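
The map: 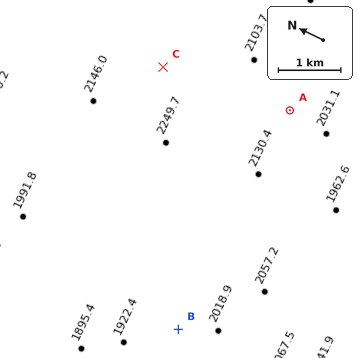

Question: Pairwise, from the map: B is lower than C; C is higher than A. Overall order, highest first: C A B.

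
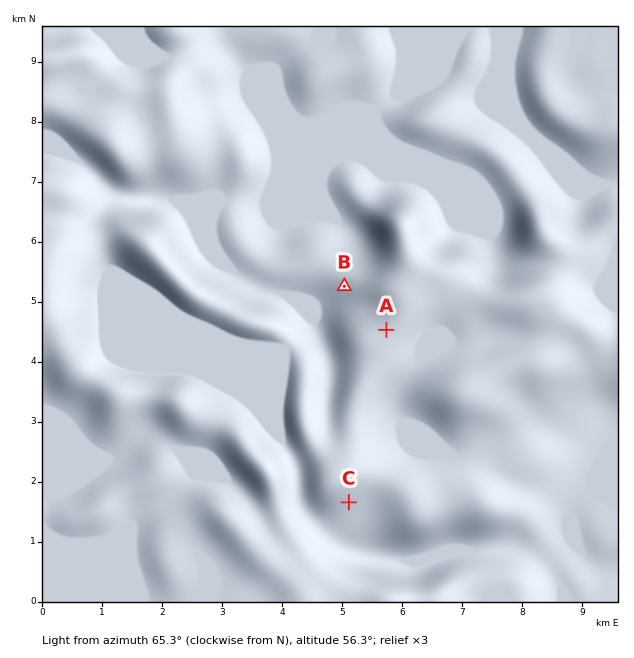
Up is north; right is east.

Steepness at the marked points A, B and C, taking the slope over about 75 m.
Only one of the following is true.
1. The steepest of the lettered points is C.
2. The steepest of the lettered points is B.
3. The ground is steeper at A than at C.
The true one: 1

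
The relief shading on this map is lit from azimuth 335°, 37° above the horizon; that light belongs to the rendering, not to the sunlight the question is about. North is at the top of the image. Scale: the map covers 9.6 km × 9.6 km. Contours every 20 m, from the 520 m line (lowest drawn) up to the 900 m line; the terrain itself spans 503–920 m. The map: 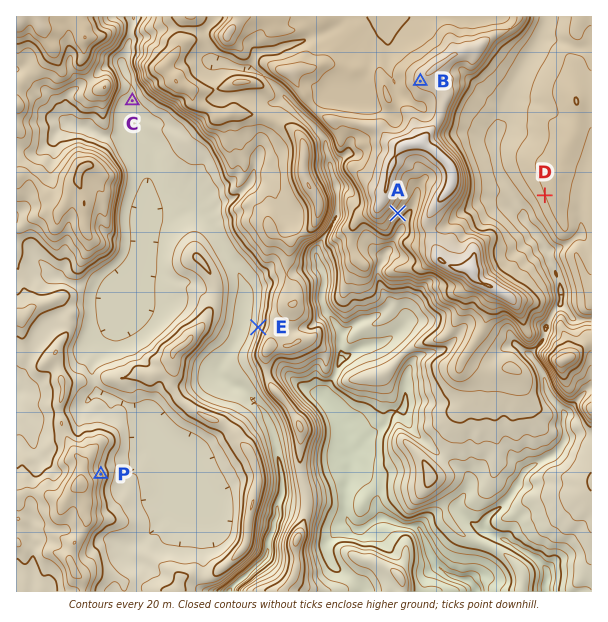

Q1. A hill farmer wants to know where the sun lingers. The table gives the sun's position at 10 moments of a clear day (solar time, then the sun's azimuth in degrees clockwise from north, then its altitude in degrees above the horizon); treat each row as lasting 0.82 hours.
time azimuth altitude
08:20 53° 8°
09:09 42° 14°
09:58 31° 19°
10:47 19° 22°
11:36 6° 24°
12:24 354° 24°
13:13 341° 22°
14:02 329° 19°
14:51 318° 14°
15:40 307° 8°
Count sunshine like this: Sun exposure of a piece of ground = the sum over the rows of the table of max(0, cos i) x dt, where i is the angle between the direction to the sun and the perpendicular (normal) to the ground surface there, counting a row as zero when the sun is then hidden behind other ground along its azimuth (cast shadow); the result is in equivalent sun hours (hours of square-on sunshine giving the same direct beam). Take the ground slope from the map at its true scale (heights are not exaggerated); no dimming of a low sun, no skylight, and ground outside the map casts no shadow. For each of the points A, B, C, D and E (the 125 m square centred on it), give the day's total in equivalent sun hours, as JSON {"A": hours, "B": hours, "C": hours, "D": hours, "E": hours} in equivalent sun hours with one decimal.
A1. {"A": 1.4, "B": 2.0, "C": 1.8, "D": 2.1, "E": 2.9}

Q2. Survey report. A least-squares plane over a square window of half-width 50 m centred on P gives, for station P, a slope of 12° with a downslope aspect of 63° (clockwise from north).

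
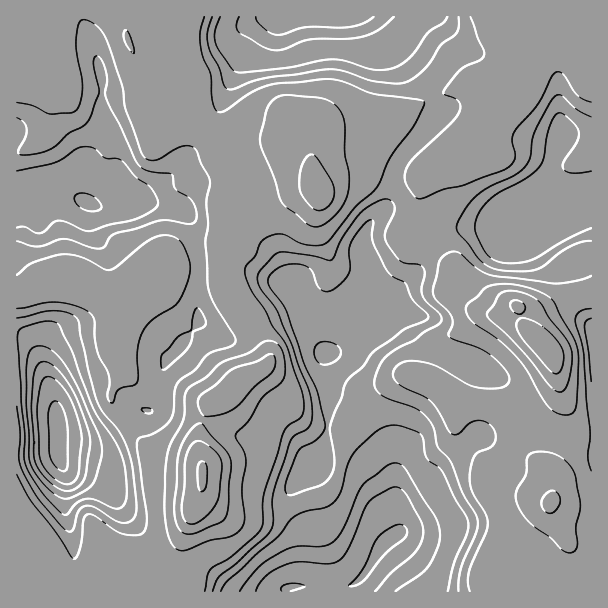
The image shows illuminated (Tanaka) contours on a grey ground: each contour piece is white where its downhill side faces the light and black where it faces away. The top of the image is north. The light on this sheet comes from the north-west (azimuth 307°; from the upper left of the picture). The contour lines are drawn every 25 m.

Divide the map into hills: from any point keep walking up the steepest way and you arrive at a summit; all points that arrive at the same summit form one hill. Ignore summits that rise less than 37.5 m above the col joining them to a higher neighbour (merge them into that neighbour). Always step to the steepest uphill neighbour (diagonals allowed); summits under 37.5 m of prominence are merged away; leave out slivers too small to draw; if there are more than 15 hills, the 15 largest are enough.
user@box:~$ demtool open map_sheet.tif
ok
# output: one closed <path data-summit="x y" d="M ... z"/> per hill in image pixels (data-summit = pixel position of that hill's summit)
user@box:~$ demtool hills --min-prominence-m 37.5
<path data-summit="203 474" d="M272 16l-256 1 1 575 321 0 1-4 6 0 11-5 10-10 13-22 17-15-11-26-17-27-6-7-14-6-35-6 7-11 8-25 0-39-3-33 31-18 28-7 16-22-14-14-15-6-24 11-23 20-7 4-5-2-5-5-7-18-12-18-10-23-26-28-10-14-4-12-7-6-16-10-15-1-5 1-8 9-7 13-30-8-16-1 33-21 38-39 45-103 8-11z"/><path data-summit="542 344" d="M591 193l-46 15-20 20-82 0-14-5-12 0-22-11-12 0-8 5-7 8-6 14 0 15 6 18 2 16 16 7 14 16-16 20-28 7-31 18 3 33 0 39-8 25-7 11 35 6 14 6 6 7 17 27 11 26-17 15-13 22-10 10-11 5-6 0 0 4 253-1z"/><path data-summit="320 191" d="M372 16l-99 0-10 6-10 11-9 17-6 18-33 73-38 39-33 21 16 1 30 8 7-13 8-9 5-1 10 0 21 11 7 6 4 12 10 14 24 24 31 63 10 7 12-6 22-22 19-6-2-18-6-18 2-20 8-13 13-14 3-6 4-25 6-15 40-45 0-8-11-24z"/>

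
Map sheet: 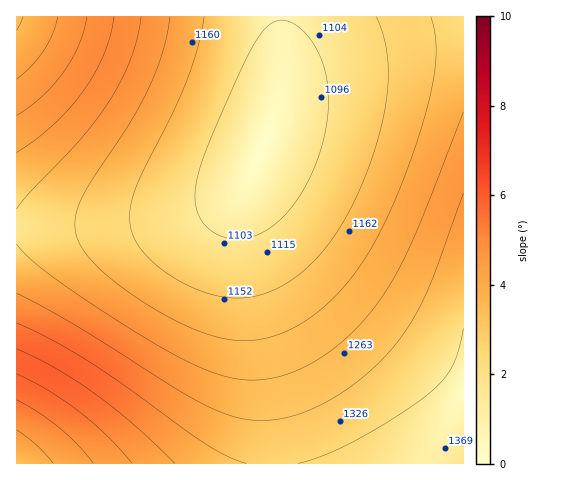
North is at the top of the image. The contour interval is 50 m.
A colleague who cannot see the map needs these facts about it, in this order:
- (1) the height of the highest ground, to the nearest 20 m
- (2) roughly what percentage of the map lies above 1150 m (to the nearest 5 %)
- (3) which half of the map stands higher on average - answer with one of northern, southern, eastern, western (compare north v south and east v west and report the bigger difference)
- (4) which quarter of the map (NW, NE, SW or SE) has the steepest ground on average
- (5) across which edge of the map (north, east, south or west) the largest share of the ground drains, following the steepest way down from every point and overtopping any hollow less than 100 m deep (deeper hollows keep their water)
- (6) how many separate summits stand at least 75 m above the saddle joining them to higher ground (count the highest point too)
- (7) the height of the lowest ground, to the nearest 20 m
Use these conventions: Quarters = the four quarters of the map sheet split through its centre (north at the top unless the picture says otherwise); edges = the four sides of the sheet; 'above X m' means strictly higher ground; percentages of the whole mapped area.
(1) The highest ground is at about 1580 m.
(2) Roughly 75 % of the ground is higher than 1150 m.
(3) The southern half stands higher on average than the northern half.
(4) Slopes are steepest in the south-west quarter.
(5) Drainage is mainly to the north: more ground falls towards that edge than towards any other.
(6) There are 2 summits with 75 m or more of prominence.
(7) The lowest ground is at about 1080 m.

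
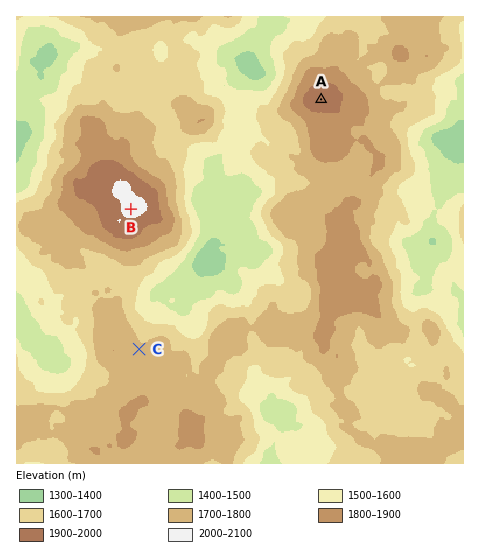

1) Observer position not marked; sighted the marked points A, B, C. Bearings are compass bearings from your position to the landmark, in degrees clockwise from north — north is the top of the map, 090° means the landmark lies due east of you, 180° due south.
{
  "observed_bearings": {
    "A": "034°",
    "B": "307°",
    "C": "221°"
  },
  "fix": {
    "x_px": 209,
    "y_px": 268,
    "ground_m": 1350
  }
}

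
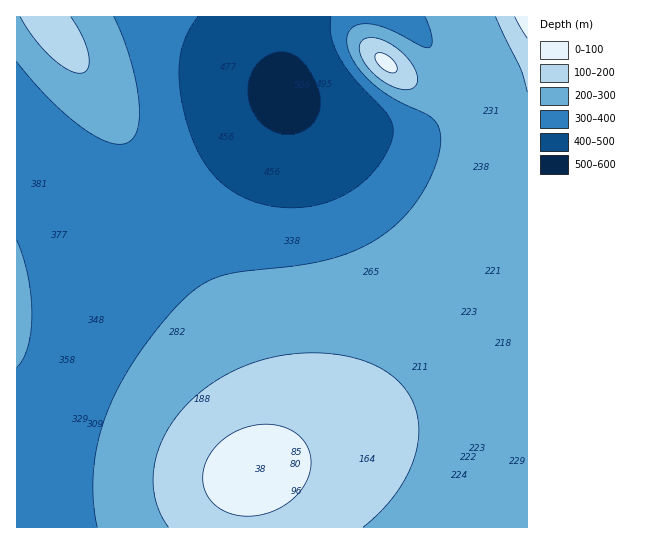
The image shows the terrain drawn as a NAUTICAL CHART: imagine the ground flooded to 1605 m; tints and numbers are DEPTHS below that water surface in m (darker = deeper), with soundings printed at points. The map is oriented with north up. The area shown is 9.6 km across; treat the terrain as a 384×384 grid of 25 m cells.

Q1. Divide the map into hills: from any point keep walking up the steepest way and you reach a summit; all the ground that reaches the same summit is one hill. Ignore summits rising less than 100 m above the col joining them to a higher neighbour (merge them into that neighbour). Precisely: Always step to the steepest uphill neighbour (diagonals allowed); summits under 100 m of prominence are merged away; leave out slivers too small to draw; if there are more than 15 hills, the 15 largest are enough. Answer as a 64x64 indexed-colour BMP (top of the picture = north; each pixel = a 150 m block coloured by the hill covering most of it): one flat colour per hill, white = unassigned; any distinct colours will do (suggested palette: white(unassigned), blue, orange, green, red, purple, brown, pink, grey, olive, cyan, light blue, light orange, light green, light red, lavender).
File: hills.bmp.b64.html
<image width="64" height="64" href="data:image/bmp;base64,Qk12CAAAAAAAAHYAAAAoAAAAQAAAAEAAAAABAAQAAAAAAAAIAAATCwAAEwsAABAAAAAAAAAA////ALR3HwAOf/8ALKAsACgn1gC9Z5QAS1aMAMJ34wB/f38AIr28AM++FwDox64AeLv/AIrfmACWmP8A1bDFADMREREREREREREREREREREREREREREREREREREREREzMxERERERERERERERERERERERERERERERERERERERETMzEREREREREREREREREREREREREREREREREREREREREzMRERERERERERERERERERERERERERERERERERERERETMxERERERERERERERERERERERERERERERERERERERERMzEREREREREREREREREREREREREREREREREREREREREzMRERERERERERERERERERERERERERERERERERERERETMxERERERERERERERERERERERERERERERERERERERERMxEREREREREREREREREREREREREREREREREREREREREzERERERERERERERERERERERERERERERERERERERERETMRERERERERERERERERERERERERERERERERERERERETMRERERERERERERERERERERERERERERERERERERERERMxEREREREREREREREREREREREREREREREREREREREREzURERERERERERERERERERERERERERERERERERERERETNVERERERERERERERERERERERERERERERERERERERERM1VRERERERERERERERERERERERERERERERERERERERMzVVEREREREREREREREREREREREREREREREREREREREzNVVRERERERERERERERERERERERERERERERERERERETM1VVERERERERERERERERERERERERERERERERERERETMzVVVRERERERERERERERERERERERERERERERERERERMzNVVVEREREREREREREREREREREREREREREREREREREzM1VVUREREREREREREREREREREREREREREREREREREzMzVVVRERERERERERERERERERERERERERERERERERETMzNVVVERERERERERERERERERERERERERERERERERETMzM1VVURERERERERERERERERERERERERERERERERETMzMzVVVRERERERERERERERERERERERERERERERERERMzMzNVVVERERERERERERERERERERERERERERERERERMzMzM1VVURERERERERERERERERERERERERERERERERMzMzMzVVVRERERERERERERERERERERERERERERERERMzMzMzNVVVEREREREREREREREREREREREREREREREREzMzMzM1VVUREREREREREREREREREREREREREREREREzMzMzMzVVVREREREREREREREREREREREREREREREREzMzMzMzNVVVEREREREREREREREREREREREREREREREzMzMzMzM1VVUREREREREREREREREREREREREREREREzMzMzMzMzVVVREREREREREREREREREREREREREREREzMzMzMzMzNVVVEREREREREREREREREREREREREREREzMzMzMzMzM1VVERERERERERERERERERERERERERERETMzMzMzMzMzVVURERERERERERERERERERERERERERETMzMzMzMzMzNVVSIiIiIhERERERERERERERERERERETMzMzMzMzMzM1VSIiIiIiIiIRERERERERERERERERETMzMzMzMzMzMzVVIiIiIiIiIiIRERERERERERERERETMzMzMzMzMzMzNVIiIiIiIiIiIiIRERERERERERERERMzMzMzMzMzMzM1UiIiIiIiIiIiIiERERERERERERERMzMzMzMzMzMzMzUiIiIiIiIiIiIiIhERERERERERERMzMzMzMzMzMzMzNSIiIiIiIiIiIiIiIhERERERERERMzMzMzMzMzMzMzMyIiIiIiIiIiIiIiIiIREREREREREzMzMzMzMzMzMzMzIiIiIiIiIiIiIiIiIiEREREREREzMzMzMzMzMzMzMzMiIiIiIiIiIiIiIiIiIhEREREREzMzMzMzMzMzMzMzMyIiIiIiIiIiIiIiIiIiIREREREzMzMzMzMzMzMzMzMzIiIiIiIiIiIiIiIiIiIiERERETMzMzM0MzMzMzMzMzMiIiIiIiIiIiIiIiIiIiIhERETMzNERERERDMzMzMzMyIiIiIiIiIiIiIiIiIiIiIRETM0REREREREQzMzMzMzIiIiIiIiIiIiIiIiIiIiIhEzRERERERERERDMzMzMzMiIiIiIiIiIiIiIiIiIiIiJEREREREREREREQzMzMzMyIiIiIiIiIiIiIiIiIiIiIkRERERERERERERDMzMzMzIiIiIiIiIiIiIiIiIiIiIiREREREREREREREMzMzMzMiIiIiIiIiIiIiIiIiIiIiJEREREREREREREQzMzMzMyIiIiIiIiIiIiIiIiIiIiIkREREREREREREQzMzMzMzIiIiIiIiIiIiIiIiIiIiIiRERERERERERERDMzMzMzMiIiIiIiIiIiIiIiIiIiIiJERERERERERERDMzMzMzMyIiIiIiIiIiIiIiIiIiIiIkRERERERERERDMzMzMzMzIiIiIiIiIiIiIiIiIiIiIiREREREREREREMzMzMzMzMiIiIiIiIiIiIiIiIiIiIiJEREREREREREMzMzMzMzMyIiIiIiIiIiIiIiIiIiIiIkRERERERERDMzMzMzMzMz"/>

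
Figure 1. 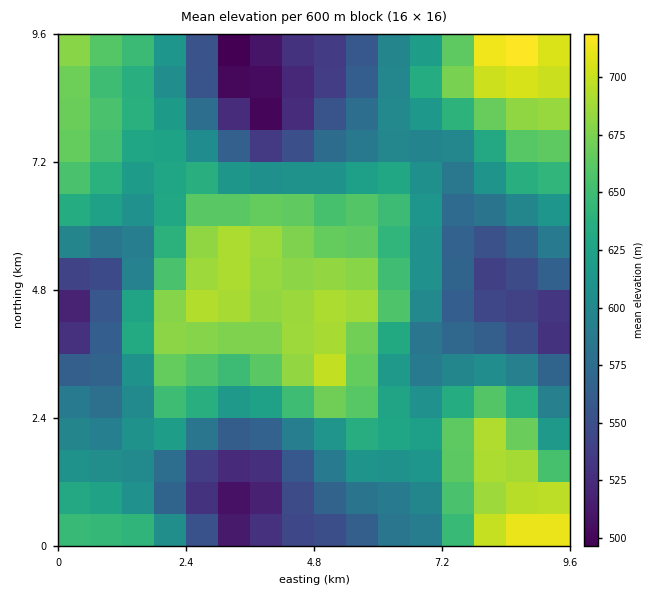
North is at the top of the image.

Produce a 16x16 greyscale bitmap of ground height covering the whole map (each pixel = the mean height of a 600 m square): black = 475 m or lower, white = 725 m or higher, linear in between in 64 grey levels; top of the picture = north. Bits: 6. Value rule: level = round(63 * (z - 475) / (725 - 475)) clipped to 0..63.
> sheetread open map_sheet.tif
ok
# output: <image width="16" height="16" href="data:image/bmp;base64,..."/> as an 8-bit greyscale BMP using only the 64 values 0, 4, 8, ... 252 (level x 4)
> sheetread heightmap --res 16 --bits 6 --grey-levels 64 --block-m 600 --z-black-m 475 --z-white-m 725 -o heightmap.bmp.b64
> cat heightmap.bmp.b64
<image width="16" height="16" href="data:image/bmp;base64,Qk02BQAAAAAAADYEAAAoAAAAEAAAABAAAAABAAgAAAAAAAABAAATCwAAEwsAAAABAAAAAAAAAAAAAAEBAQACAgIAAwMDAAQEBAAFBQUABgYGAAcHBwAICAgACQkJAAoKCgALCwsADAwMAA0NDQAODg4ADw8PABAQEAAREREAEhISABMTEwAUFBQAFRUVABYWFgAXFxcAGBgYABkZGQAaGhoAGxsbABwcHAAdHR0AHh4eAB8fHwAgICAAISEhACIiIgAjIyMAJCQkACUlJQAmJiYAJycnACgoKAApKSkAKioqACsrKwAsLCwALS0tAC4uLgAvLy8AMDAwADExMQAyMjIAMzMzADQ0NAA1NTUANjY2ADc3NwA4ODgAOTk5ADo6OgA7OzsAPDw8AD09PQA+Pj4APz8/AEBAQABBQUEAQkJCAENDQwBEREQARUVFAEZGRgBHR0cASEhIAElJSQBKSkoAS0tLAExMTABNTU0ATk5OAE9PTwBQUFAAUVFRAFJSUgBTU1MAVFRUAFVVVQBWVlYAV1dXAFhYWABZWVkAWlpaAFtbWwBcXFwAXV1dAF5eXgBfX18AYGBgAGFhYQBiYmIAY2NjAGRkZABlZWUAZmZmAGdnZwBoaGgAaWlpAGpqagBra2sAbGxsAG1tbQBubm4Ab29vAHBwcABxcXEAcnJyAHNzcwB0dHQAdXV1AHZ2dgB3d3cAeHh4AHl5eQB6enoAe3t7AHx8fAB9fX0Afn5+AH9/fwCAgIAAgYGBAIKCggCDg4MAhISEAIWFhQCGhoYAh4eHAIiIiACJiYkAioqKAIuLiwCMjIwAjY2NAI6OjgCPj48AkJCQAJGRkQCSkpIAk5OTAJSUlACVlZUAlpaWAJeXlwCYmJgAmZmZAJqamgCbm5sAnJycAJ2dnQCenp4An5+fAKCgoAChoaEAoqKiAKOjowCkpKQApaWlAKampgCnp6cAqKioAKmpqQCqqqoAq6urAKysrACtra0Arq6uAK+vrwCwsLAAsbGxALKysgCzs7MAtLS0ALW1tQC2trYAt7e3ALi4uAC5ubkAurq6ALu7uwC8vLwAvb29AL6+vgC/v78AwMDAAMHBwQDCwsIAw8PDAMTExADFxcUAxsbGAMfHxwDIyMgAycnJAMrKygDLy8sAzMzMAM3NzQDOzs4Az8/PANDQ0ADR0dEA0tLSANPT0wDU1NQA1dXVANbW1gDX19cA2NjYANnZ2QDa2toA29vbANzc3ADd3d0A3t7eAN/f3wDg4OAA4eHhAOLi4gDj4+MA5OTkAOXl5QDm5uYA5+fnAOjo6ADp6ekA6urqAOvr6wDs7OwA7e3tAO7u7gDv7+8A8PDwAPHx8QDy8vIA8/PzAPT09AD19fUA9vb2APf39wD4+PgA+fn5APr6+gD7+/sA/Pz8AP39/QD+/v4A////AKysqIRQJDRITFhsdKzk8PCcmIhcOCAsSFxsdHy01ODgiISAaEAwNFRwiIiMvNzYtHx4iJRsWFx0jKCYlMDcxJBwaICwpJCUsMS8mIigvKR4WFyIwLiwvNDgwIx0fIR4XDRYoNDMzMzU2MicbGBYTDgsVJjM3NjQ1NjYuIBYREA4REh4tNTY1NDQzLCIXEBIXHxsdKTQ3NTMwMCoiFxMXHCgmIicvLzAwLS4sIxkbHyMtKSQnKSMiIiIlJyIcIikqMC0mJiEXDxMZHB8fHycvMDEtKSQaDQYNFBogIyowNDUxLCkhFAcHDBAWHygyOTo5My8sIxQFCQ4PFR8lLzw9Og="/>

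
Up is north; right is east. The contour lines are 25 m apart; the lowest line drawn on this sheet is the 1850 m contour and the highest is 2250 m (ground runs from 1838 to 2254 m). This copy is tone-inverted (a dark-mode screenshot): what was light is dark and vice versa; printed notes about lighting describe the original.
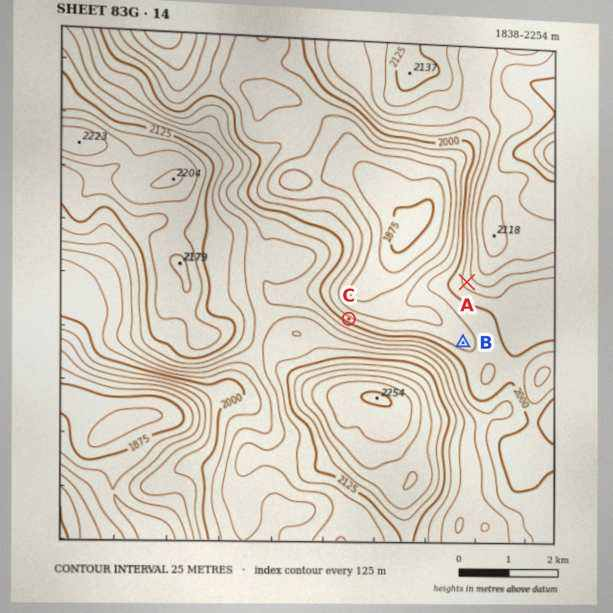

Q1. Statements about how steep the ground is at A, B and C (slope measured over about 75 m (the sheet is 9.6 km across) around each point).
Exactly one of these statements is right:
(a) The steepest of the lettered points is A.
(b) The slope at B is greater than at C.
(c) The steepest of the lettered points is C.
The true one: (c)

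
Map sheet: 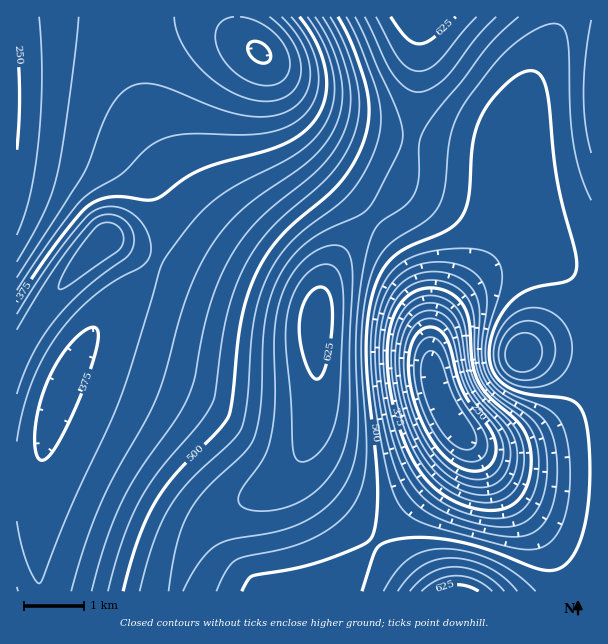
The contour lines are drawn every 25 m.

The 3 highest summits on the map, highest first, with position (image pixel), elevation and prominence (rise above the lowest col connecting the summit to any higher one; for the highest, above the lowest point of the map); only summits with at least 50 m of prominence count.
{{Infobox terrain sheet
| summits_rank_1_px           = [317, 321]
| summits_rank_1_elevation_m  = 639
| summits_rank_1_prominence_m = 87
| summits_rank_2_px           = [521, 354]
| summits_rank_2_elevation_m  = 599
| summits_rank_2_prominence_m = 95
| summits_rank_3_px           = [107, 239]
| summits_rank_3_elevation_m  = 474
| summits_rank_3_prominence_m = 76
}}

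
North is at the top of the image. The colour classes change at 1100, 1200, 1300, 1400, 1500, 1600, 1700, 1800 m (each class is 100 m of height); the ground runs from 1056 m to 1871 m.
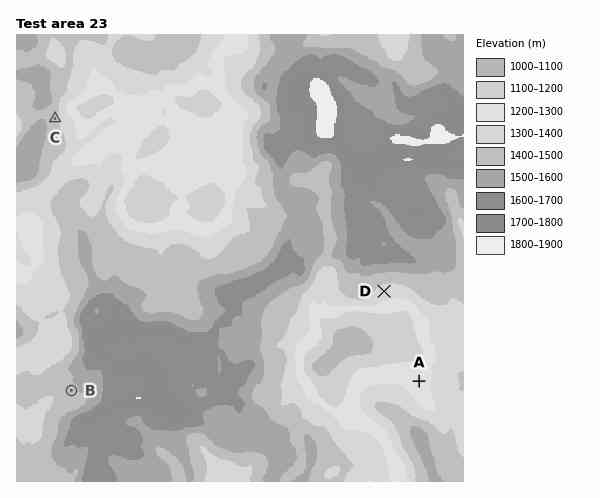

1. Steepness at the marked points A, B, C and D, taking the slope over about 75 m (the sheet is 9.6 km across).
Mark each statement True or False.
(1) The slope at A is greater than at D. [False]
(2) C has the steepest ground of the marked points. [True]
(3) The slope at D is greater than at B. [True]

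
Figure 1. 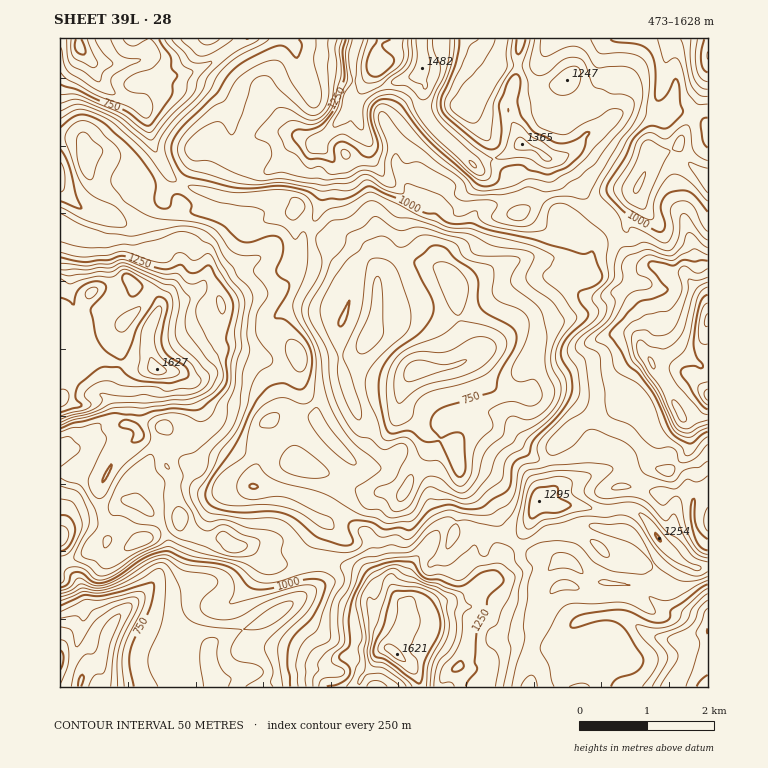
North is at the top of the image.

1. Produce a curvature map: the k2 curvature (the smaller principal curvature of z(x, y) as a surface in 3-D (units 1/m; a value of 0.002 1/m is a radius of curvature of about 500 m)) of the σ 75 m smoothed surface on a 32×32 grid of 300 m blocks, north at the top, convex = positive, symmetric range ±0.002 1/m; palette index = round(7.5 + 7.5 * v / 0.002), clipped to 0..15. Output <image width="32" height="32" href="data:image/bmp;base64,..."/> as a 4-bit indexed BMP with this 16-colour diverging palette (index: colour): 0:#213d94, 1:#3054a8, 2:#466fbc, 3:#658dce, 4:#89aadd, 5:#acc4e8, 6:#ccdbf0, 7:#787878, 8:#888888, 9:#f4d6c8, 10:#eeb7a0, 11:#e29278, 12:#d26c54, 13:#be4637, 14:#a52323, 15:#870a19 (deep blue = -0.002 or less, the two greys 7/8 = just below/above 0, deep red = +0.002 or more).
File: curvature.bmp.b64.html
<image width="32" height="32" href="data:image/bmp;base64,Qk12AgAAAAAAAHYAAAAoAAAAIAAAACAAAAABAAQAAAAAAAACAAATCwAAEwsAABAAAAAAAAAAlD0hAKhUMAC8b0YAzo1lAN2qiQDoxKwA8NvMAHh4eACIiIgAyNb0AKC37gB4kuIAVGzSADdGvgAjI6UAGQqHAEEoiHNDR1EhRyJ4J1ZWhlZEGYhyhld1NpdCaFVmZ4lXVQh3UzVYYjZmhVVmRokwBCUAZ2hzA1ZleJNnZWMQKXVBMBdnVUAFZpqEVmJ3dlZ0FaUCIBeXMjeTEmmCZCRlSCl2QXaFd2VEQiRERDOHQnMGV4NmlohSNWKChjVFMgdQNFUXckRjJUUjd1U4Y0VyUEdDVTAEJYZCElI2O4UBECGGcjdVB1Qzd3BgRVZmZVdWNXYWZjVlZ3Z1YGdSMkRTJQBYQ1hxVndFI0VFVYdWc1VkARElhCV2JwWIZnJWeGCQY0dXlkVWVEYlh3VEJHcjNFdVqHlUZ2JVMBJVg1V1JnRYZGRVZFiBZ1RlEmRoVIVUR1J0VWNHUViHZ1Q2JXd1NkVRV0SUQzQ3eHRoZVIUdjc7KDhGdXdkKHdyaGdlVkIlV0pDSDVWhRh2MjNYcxVnZCIyJUc2lXZTRTR1IkY1ZCVmQ1eGRGVVZWNGNnVkVFBGMEZTNFZRNVNGWCOWFHYDiAZnZAAQATVhZFREI2YxBnVYZ2B3h4ZoVDYjpEZ0dgRQeXgGt2ZUoigDR2CHZ2chF6qHCJhXdzVzA3YDYyV4RSZ4UAR3Z2UEgBYgJmRTWGN0QgZURoh1A2JXcjKCdlaAcjA0UyCJhFJQF5NQMWk4knMAdxWFBXNigSVFUHE2RnVl"/>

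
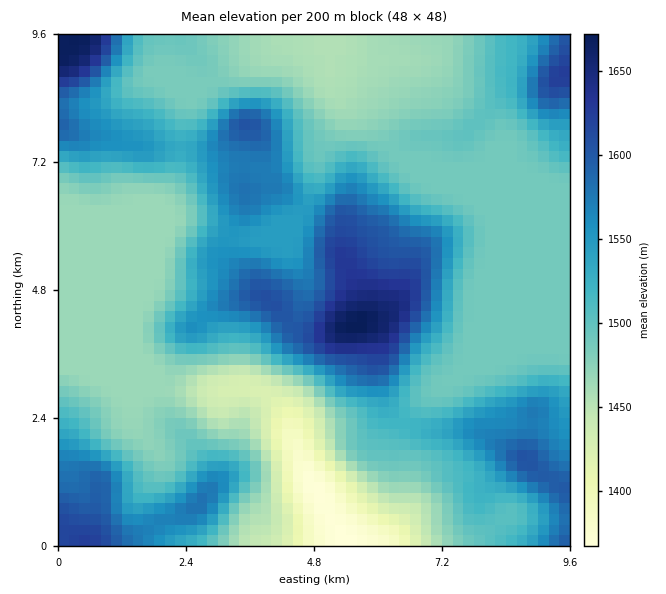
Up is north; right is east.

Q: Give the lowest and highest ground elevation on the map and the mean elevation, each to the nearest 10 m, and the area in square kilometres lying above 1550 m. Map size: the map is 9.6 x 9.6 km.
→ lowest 1370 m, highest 1670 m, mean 1510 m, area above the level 25.3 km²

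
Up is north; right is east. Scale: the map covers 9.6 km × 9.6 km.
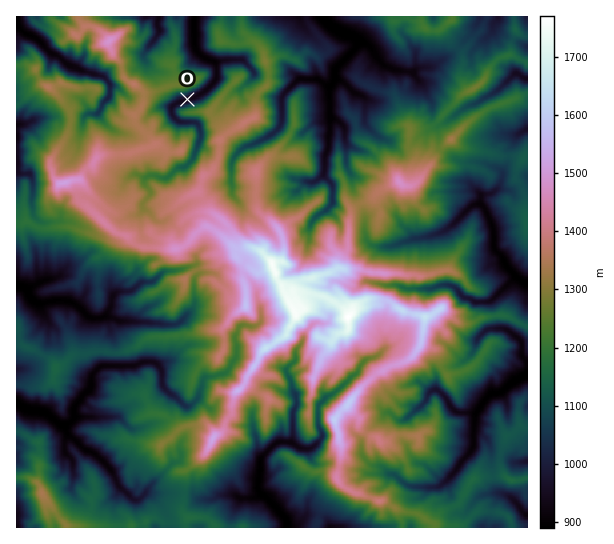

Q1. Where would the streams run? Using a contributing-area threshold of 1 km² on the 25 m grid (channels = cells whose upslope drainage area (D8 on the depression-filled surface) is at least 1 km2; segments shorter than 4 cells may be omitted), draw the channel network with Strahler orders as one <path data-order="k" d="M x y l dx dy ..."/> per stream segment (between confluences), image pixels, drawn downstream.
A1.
<path data-order="1" d="M242 498l12 0 5-3 6 0"/><path data-order="2" d="M265 495l18 20 3 6 0 6"/><path data-order="1" d="M145 494l-6 5-6 0-12-12-2 0-8-17-5-5-11-11-4-3-6-1-15-15-3-1"/><path data-order="1" d="M390 474l5 1 7 7 11 5 25 0 4-2 15-15 4-8 10-11 2-2 0-3 1-1 0-24 1-2 0-5 2-1"/><path data-order="1" d="M65 451l0-12 2-5"/><path data-order="2" d="M289 442l-12 0-16 16 0 12-2 1-1 18 7 6"/><path data-order="2" d="M67 434l-1-5-8-6"/><path data-order="3" d="M58 423l-12-10-3 0-1-2-5 0-2-1-6 0-12-7"/><path data-order="2" d="M74 419l-7 6-5 0-1-2-3 0"/><path data-order="1" d="M91 417l-14 0-3 2"/><path data-order="2" d="M477 413l6-11 8-8 3-1 7 0 12-11 4-1 8-6 2 0"/><path data-order="1" d="M417 409l1 0 8-8 1-6 6-5 5 0 9 9 3 7 5 5 3 2 19 0"/><path data-order="1" d="M290 365l-3 2-1 4 5 10 0 6 6 11 0 7-4 8 0 29-4 0"/><path data-order="1" d="M381 353l-7 5-5 0-3 1-5 6-3 6-4 4-1 0-6 7-1 0-13 12-7 3-5 6-2 0-1 3 0 19 4 8 0 4-1 2-8 8-3 2-9 0-7-6-4 0-1-1"/><path data-order="1" d="M486 330l3-1 16 0 12 8 5 5 0 15 5 6 0 12"/><path data-order="1" d="M250 326l-7-1-5 4 0 2-3 4 0 7 2 1 0 14-6 6-2 7-6 4-4 0-5 3-8 0-4 4 0 5-3 5 0 4-1 3-8 8-5 0-11-11-4-1-7-7-1-2 0-14-4-6-4-3-12 0-8 4-32 0-9 8-2 3 0 8-1 2-15 18-1 2 0 12"/><path data-order="2" d="M105 317l-3 1-11 0-2-1-11-11-11-5-14 0-2 1-13 1-9-8 0-2-4-4"/><path data-order="1" d="M194 305l-1 4-15 14-3 2-13 0-1-2-11 0-1-1-27 0-12-5-5 0"/><path data-order="2" d="M25 289l-4-3-4 0"/><path data-order="1" d="M134 289l-4 2-12 0-7 7 0 8-6 11"/><path data-order="1" d="M402 287l3 2 28 0 8-4 8 0 8 4 8 9 4 0 5 4 15 0 2-1 23-23 4 0"/><path data-order="1" d="M47 279l-5 3-3 0-9 7-5 0"/><path data-order="2" d="M518 278l5 4 4 0"/><path data-order="1" d="M397 245l13-6 12-1 1-1 6 0 1-2 11-2 10-7 20-20 3-1 7 0"/><path data-order="1" d="M310 227l1-5 10-9 4-2 8-8 0-17-2-3-8-8 0-1"/><path data-order="1" d="M142 207l1-5 7-7 0-5-5-5 0-6 4-4 6 0 6 3 6 0 10-9 2-2 6 0 8-8 1-5 3-4 1-7 3-4 0-8-2-1 0-4-4-4-14 0-3-1-7-8 0-6 3-2 8-4 8-2 11-5 14-13 2-3 0-13-2-3"/><path data-order="2" d="M481 205l5 5 0 3 7 13 0 4 1 1 0 18 8 8 3 5 0 3 9 9 0 1 4 3"/><path data-order="1" d="M481 195l0 10"/><path data-order="1" d="M233 187l-2-2 0-22 3-6 9-10 10-2 13-7 3-3 4-1 8-8 0-3 1-1 0-25 1-3 15-15 20 0 9 7 3-1"/><path data-order="1" d="M33 182l0-3-3-5-9 0-3-1-1-3 0-4 1-1-1-2 0-6"/><path data-order="1" d="M309 182l5 0 3-1 6-7"/><path data-order="2" d="M323 174l2-1 0-18 4-8 1-32"/><path data-order="1" d="M345 129l-8-10-3 0-4-4"/><path data-order="2" d="M330 115l0-16-1-1 0-9 1-2 0-2"/><path data-order="1" d="M90 114l7 0 4-4 2-8 4-3 3-4 0-12-8-8-5 0-6-2-8-2-4-2-9-2-12-12-7-1-14-16-14-5-6-7 0-9"/><path data-order="1" d="M363 97l-4-3-5-1-12-12-7-3"/><path data-order="1" d="M497 91l17-17 5 0 4 4 3 0 1 1"/><path data-order="2" d="M330 85l5-7"/><path data-order="2" d="M335 78l0-9 22-22 2-5"/><path data-order="1" d="M414 70l0 1-13 0-2-1-5 0-1-1-3 0-5-3-8-8-4-8-7-7-3-1-4 0"/><path data-order="2" d="M215 62l-13-5-7-8 0-3-1-1 0-27 1-1"/><path data-order="1" d="M235 59l-9 0-1 2-6 0-1 1-3 0"/><path data-order="2" d="M359 42l-5-5-9-3-11-5-9-10 0-2"/><path data-order="1" d="M159 30l-2-5 2-8"/>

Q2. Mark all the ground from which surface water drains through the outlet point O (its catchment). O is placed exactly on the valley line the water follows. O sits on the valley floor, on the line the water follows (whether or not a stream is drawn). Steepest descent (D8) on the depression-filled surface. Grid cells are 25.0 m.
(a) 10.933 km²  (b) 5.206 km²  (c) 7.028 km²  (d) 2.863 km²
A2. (b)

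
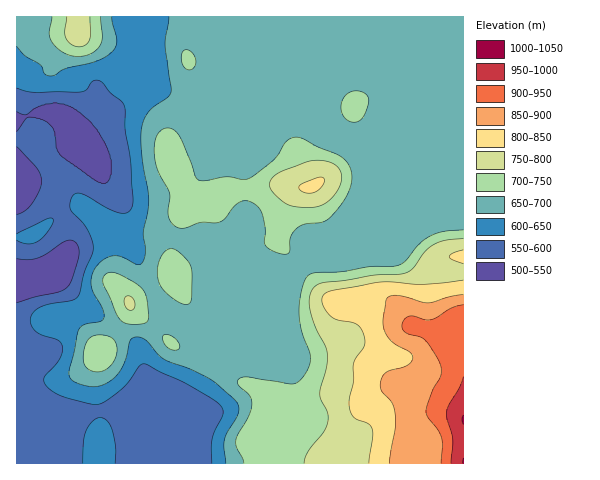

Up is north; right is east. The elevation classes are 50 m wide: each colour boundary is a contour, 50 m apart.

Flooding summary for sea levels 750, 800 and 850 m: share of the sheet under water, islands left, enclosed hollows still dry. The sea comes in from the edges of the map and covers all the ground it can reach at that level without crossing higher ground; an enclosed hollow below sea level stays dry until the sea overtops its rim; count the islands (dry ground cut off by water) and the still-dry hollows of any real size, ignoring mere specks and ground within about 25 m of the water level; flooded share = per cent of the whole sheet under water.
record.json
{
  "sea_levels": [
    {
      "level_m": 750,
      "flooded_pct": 84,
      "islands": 1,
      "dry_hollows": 0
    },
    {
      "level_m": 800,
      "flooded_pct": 90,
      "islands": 0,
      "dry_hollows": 0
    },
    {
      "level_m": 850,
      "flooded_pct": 94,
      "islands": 0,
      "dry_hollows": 0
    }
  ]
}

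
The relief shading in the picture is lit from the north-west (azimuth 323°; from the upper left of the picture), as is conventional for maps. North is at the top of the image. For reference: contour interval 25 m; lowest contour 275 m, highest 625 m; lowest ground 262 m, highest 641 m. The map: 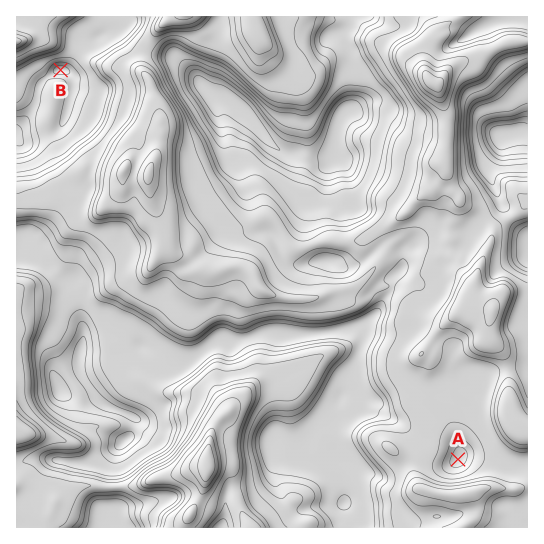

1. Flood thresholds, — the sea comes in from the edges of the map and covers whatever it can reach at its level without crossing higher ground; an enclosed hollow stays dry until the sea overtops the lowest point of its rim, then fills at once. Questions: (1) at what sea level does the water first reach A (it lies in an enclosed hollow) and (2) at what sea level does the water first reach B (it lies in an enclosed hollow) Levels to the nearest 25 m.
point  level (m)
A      450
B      325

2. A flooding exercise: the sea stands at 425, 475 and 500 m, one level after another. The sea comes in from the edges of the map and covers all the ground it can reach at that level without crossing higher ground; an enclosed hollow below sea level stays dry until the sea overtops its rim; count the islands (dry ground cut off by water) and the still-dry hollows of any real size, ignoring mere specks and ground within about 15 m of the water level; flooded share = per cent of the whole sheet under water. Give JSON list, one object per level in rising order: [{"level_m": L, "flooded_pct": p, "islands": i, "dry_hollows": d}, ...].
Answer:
[{"level_m": 425, "flooded_pct": 41, "islands": 0, "dry_hollows": 2}, {"level_m": 475, "flooded_pct": 77, "islands": 1, "dry_hollows": 0}, {"level_m": 500, "flooded_pct": 83, "islands": 2, "dry_hollows": 0}]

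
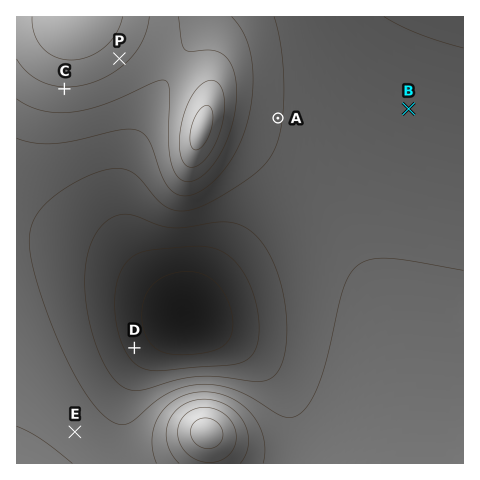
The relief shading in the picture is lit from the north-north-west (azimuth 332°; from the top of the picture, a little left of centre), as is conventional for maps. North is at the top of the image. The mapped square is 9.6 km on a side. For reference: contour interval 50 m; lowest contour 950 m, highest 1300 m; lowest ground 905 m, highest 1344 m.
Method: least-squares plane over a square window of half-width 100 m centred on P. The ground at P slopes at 5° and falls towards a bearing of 138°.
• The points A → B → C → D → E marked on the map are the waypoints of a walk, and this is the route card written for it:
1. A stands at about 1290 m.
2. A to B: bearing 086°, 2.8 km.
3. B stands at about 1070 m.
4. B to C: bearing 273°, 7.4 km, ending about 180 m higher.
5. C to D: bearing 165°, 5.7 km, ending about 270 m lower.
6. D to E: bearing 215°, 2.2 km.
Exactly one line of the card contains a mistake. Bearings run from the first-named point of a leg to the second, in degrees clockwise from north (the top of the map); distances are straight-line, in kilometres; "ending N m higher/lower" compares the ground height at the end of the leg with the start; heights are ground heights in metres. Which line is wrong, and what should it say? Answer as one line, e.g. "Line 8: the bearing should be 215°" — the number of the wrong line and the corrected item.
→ Line 1: the height should be about 1100 m.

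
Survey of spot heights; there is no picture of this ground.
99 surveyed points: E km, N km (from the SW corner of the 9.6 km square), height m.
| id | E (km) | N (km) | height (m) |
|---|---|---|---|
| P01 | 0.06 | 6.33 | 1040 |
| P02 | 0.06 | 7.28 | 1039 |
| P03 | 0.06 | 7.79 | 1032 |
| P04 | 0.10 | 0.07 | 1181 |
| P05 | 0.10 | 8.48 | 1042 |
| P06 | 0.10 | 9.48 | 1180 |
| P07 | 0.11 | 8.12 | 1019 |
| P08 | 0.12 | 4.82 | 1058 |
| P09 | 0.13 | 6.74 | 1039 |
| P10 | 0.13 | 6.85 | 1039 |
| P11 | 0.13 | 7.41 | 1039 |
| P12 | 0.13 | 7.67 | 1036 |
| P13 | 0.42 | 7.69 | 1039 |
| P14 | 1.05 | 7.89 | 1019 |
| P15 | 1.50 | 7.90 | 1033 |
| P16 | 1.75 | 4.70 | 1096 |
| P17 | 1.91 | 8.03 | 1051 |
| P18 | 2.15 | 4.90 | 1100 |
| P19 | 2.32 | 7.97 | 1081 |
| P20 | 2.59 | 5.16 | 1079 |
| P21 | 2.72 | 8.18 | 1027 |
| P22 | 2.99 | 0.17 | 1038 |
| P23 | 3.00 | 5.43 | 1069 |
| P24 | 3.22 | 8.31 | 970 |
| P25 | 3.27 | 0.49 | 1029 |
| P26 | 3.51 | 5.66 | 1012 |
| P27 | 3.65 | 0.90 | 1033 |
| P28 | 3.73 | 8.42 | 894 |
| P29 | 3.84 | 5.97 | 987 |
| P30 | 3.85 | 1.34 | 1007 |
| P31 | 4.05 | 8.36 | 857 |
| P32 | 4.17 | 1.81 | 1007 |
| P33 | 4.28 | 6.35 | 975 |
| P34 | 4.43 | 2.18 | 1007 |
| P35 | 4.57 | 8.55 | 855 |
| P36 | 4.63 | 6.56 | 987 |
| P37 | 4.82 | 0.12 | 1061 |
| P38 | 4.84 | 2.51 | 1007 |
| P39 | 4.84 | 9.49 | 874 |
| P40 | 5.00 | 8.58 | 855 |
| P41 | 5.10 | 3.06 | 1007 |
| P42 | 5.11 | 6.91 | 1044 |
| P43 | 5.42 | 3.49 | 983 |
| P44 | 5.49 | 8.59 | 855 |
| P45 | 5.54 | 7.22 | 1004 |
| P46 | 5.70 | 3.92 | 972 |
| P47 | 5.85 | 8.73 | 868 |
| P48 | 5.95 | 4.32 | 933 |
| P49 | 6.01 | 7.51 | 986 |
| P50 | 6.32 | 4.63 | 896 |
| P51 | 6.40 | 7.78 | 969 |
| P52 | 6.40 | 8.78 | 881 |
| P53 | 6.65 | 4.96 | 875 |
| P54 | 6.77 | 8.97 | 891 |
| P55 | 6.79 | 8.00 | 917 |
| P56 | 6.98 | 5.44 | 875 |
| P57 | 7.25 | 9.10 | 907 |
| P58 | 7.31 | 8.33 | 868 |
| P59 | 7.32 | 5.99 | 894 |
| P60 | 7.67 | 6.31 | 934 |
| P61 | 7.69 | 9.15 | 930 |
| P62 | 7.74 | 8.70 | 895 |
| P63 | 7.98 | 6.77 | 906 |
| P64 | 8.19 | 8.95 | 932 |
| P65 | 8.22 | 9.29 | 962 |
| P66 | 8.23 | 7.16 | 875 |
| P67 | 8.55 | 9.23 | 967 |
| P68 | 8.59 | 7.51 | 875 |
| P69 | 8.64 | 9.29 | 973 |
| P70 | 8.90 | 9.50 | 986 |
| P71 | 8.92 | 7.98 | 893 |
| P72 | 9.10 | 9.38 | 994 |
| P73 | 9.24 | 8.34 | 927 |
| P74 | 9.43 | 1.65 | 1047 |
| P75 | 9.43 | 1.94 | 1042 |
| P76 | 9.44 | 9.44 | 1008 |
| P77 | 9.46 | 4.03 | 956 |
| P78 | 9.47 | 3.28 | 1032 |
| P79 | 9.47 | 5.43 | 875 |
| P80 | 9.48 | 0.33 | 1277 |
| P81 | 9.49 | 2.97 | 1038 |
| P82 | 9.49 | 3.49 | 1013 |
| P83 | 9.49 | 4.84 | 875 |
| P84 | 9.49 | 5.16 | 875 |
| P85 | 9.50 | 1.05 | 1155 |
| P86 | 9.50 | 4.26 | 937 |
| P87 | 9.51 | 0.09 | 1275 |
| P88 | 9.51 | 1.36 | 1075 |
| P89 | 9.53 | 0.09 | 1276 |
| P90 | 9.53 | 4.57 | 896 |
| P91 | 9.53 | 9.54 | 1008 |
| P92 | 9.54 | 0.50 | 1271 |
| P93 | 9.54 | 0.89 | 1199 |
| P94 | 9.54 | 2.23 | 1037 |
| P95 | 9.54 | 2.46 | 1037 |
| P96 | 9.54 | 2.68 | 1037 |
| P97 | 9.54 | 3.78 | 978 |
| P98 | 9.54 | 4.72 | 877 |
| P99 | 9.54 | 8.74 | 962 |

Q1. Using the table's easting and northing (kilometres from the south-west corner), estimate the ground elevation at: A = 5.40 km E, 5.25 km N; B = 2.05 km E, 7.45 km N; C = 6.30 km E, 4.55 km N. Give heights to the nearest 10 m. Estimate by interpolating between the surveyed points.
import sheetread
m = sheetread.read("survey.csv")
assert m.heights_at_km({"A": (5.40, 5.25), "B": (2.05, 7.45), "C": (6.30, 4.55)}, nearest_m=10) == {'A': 960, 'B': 1050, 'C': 910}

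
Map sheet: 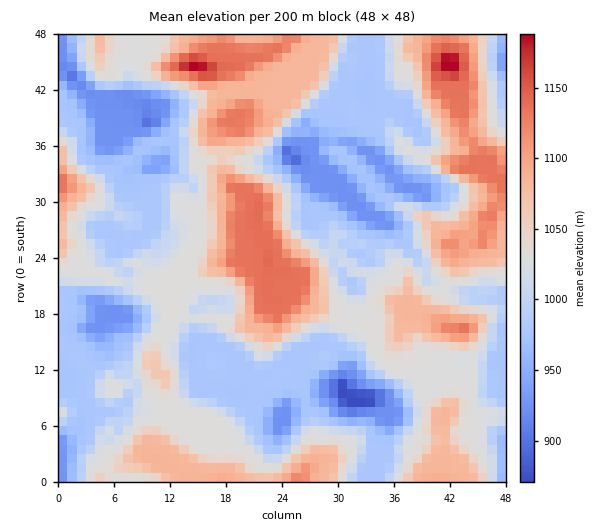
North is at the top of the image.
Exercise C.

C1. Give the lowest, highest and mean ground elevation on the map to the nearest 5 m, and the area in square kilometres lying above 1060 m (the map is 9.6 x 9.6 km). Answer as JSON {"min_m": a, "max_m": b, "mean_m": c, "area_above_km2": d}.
{"min_m": 870, "max_m": 1190, "mean_m": 1025, "area_above_km2": 26.2}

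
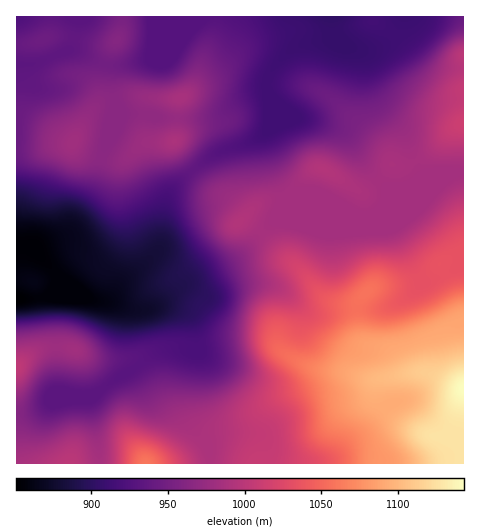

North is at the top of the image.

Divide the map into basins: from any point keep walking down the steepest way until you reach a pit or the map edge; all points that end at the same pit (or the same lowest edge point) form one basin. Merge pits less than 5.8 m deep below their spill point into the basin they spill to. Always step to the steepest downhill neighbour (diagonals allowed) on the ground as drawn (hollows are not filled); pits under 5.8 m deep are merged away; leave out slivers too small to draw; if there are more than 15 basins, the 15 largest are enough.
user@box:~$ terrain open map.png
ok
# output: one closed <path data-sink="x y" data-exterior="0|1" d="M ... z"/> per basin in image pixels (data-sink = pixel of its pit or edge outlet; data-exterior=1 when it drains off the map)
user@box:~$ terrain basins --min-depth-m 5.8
<path data-sink="17 299" data-exterior="1" d="M144 96l-20 0-25 8-12 13-14 26-18 1-19 5-20 1 0 313 447 1 1-340-10 4-17 19-19 14-16 5-10-2-20 22-9 6-7-2-26-18-11-4-8 3-26 23-22 8-10 5-12 14 1-7-7-10-8-7-18-9-30-36-4-9 2-7 1-37z"/><path data-sink="332 17" data-exterior="1" d="M463 16l-340 0-3 19-7 10-7 16-4 19 0 15-6 10 12-5 16-4 34 3 21-1-2 38-2 7 4 9 30 36 18 9 8 7 7 10 1 5 10-12 10-5 22-8 26-23 8-3 11 4 26 18 7 2 9-6 20-22 10 2 16-5 19-14 17-19 10-5z"/><path data-sink="17 17" data-exterior="1" d="M122 16l-106 1 1 132 19 0 37-6 12-23 16-22 4-32 4-14 11-17z"/>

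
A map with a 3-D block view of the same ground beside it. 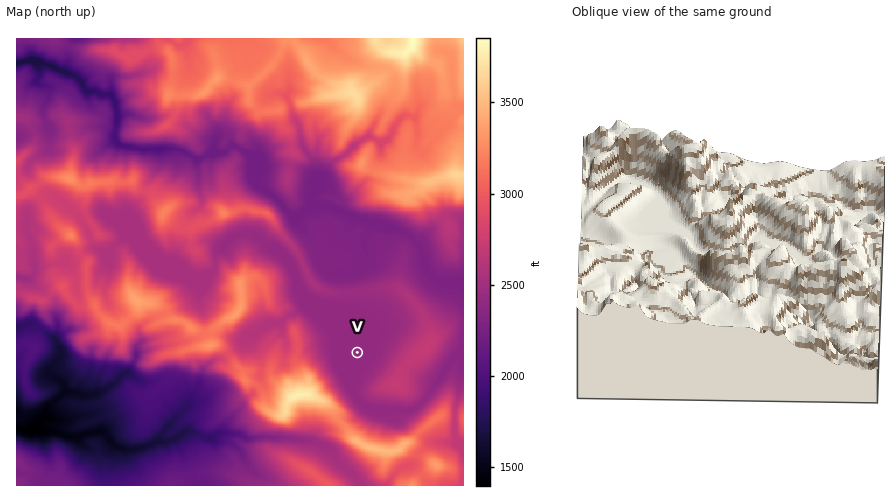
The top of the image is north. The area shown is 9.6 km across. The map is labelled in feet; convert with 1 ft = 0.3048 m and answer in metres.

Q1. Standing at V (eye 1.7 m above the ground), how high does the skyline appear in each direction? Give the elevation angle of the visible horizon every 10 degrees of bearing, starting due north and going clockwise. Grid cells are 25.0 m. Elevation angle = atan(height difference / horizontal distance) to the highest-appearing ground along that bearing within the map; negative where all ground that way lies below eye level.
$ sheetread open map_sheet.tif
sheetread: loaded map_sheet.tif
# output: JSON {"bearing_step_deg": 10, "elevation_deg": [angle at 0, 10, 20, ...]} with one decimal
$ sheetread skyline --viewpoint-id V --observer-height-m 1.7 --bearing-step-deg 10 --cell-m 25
{"bearing_step_deg": 10, "elevation_deg": [4.0, 4.4, 4.7, 4.8, 1.7, 1.8, 2.0, 2.4, 3.1, 3.8, 4.1, 4.5, 4.8, 5.7, 5.5, 7.7, 8.2, 9.0, 9.6, 8.7, 12.0, 15.1, 16.2, 16.9, 15.7, 12.6, 8.5, 7.2, 6.8, 6.3, 5.4, 3.9, 2.7, 2.4, 2.4, 3.1]}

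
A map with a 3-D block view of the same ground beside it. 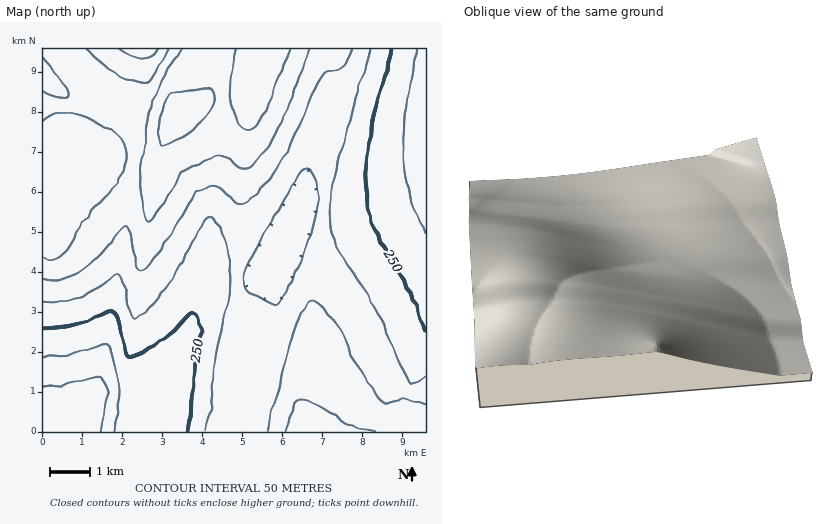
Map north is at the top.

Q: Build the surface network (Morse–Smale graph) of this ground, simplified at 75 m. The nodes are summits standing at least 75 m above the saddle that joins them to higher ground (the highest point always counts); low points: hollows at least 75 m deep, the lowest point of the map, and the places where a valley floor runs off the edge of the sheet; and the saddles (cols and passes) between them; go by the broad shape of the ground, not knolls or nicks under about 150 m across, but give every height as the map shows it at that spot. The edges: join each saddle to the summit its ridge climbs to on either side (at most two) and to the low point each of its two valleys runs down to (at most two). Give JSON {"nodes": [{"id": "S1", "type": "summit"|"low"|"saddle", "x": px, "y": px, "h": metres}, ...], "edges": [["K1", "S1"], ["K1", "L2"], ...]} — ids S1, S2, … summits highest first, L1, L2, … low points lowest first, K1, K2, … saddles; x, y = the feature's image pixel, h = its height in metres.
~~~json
{"nodes": [
{"id": "S1", "type": "summit", "x": 264, "y": 48, "h": 490},
{"id": "S2", "type": "summit", "x": 304, "y": 432, "h": 415},
{"id": "L1", "type": "low", "x": 94, "y": 404, "h": 124},
{"id": "L2", "type": "low", "x": 426, "y": 128, "h": 174},
{"id": "L3", "type": "low", "x": 142, "y": 48, "h": 277},
{"id": "K1", "type": "saddle", "x": 136, "y": 162, "h": 393},
{"id": "K2", "type": "saddle", "x": 324, "y": 202, "h": 303}],
"edges": [["K1", "S1"], ["K1", "L1"], ["K1", "L3"], ["K2", "S1"], ["K2", "S2"], ["K2", "L1"], ["K2", "L2"]]}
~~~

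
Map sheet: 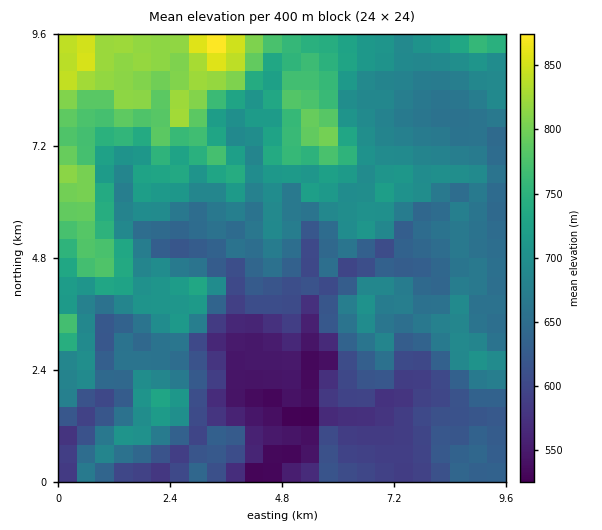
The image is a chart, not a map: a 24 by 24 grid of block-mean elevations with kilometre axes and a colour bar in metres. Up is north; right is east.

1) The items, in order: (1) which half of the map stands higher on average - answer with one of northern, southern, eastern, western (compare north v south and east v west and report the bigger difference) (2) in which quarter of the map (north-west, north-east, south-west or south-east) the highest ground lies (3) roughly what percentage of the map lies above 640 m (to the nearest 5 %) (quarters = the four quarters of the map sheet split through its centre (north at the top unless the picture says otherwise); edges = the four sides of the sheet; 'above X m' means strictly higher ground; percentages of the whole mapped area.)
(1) On average the northern half of the map is the higher ground.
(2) Look to the north-west quarter for the highest ground.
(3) Ground above 640 m makes up about 70 % of the sheet.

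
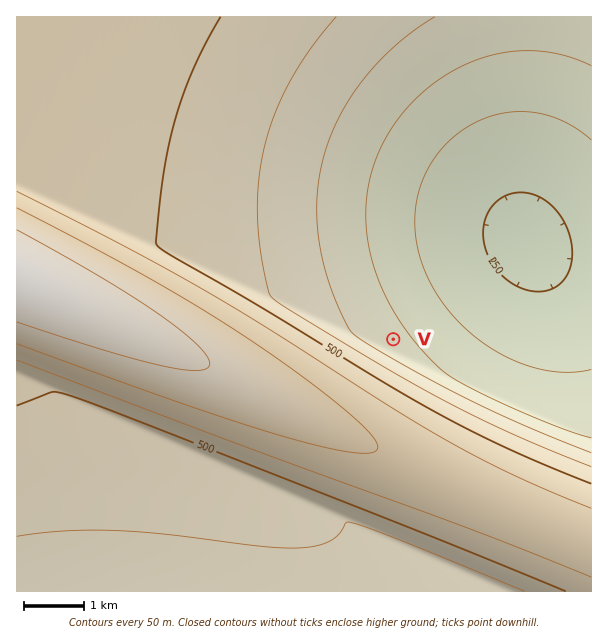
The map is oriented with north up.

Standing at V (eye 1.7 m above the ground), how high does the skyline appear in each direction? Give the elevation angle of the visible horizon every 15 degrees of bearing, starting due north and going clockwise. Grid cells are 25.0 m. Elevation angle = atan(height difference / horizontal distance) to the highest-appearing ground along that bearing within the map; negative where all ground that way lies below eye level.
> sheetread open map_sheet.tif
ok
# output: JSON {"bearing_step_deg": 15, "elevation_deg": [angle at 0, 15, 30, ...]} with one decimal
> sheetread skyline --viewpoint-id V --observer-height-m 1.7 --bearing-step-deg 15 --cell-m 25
{"bearing_step_deg": 15, "elevation_deg": [0.5, 0.2, 0.1, -0.9, -1.6, -1.8, -1.5, -0.9, 0.5, 3.1, 5.4, 7.5, 9.2, 10.3, 10.7, 10.4, 9.5, 7.9, 5.8, 3.1, 1.8, 1.5, 1.3, 1.0]}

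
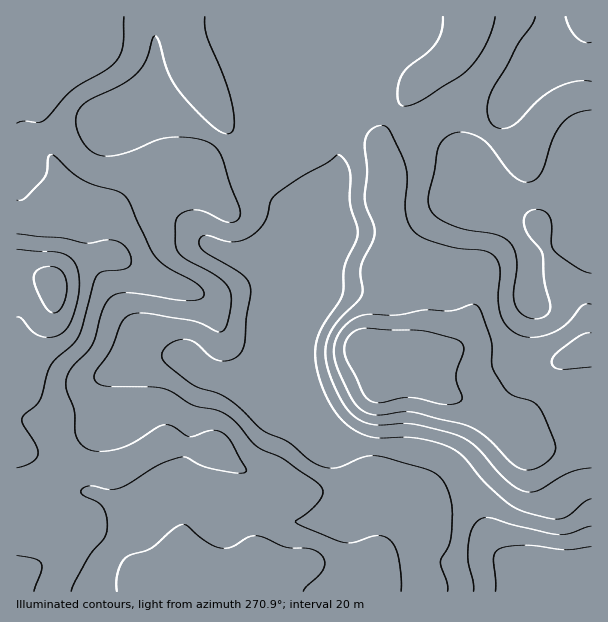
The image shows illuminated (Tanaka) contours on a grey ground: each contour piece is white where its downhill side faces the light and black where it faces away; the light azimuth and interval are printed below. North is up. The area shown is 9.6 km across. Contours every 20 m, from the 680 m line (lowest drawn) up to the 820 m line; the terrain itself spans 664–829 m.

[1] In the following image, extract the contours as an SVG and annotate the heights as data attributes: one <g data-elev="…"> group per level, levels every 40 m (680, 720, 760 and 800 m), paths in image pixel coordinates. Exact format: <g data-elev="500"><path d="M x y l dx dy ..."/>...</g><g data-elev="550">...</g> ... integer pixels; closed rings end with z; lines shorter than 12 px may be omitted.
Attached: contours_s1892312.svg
<g data-elev="680"><path d="M495 591l-2-33 2-6 5-3 22-4 44 5 25-3"/></g><g data-elev="720"><path d="M448 591l-1-8-7-22 10-21 2-31-4-20-4-7-6-6-13-7-48-13-14 1-27 11-9 0-8-3-11-6-20-17-27-13-21-21-12-9-10-6-24-8-24-17-7-8-1-6 3-6 7-6 8-2 8 0 6 2 17 15 10 4 7 0 8-3 5-5 3-6 2-30 5-23-2-10-3-6-6-5-37-23-4-7 2-6 8-1 15 5 9 1 9-2 7-3 9-7 7-8 6-21 4-6 22-16 29-15 10-9 5 1 6 7 3 8 0 32 7 24 1 7-2 8-11 24-3 30-22 34-4 12-1 11 1 13 5 17 7 16 8 14 14 14 18 9 12 2 24-1 14 1 20 5 15 6 11 9 19 22 17 17 12 9 12 6 27 7 10 0 8-4 15-13 7-3"/><path d="M591 273l-13-5-24-17-3-8 0-21-4-9-8-4-11 3-4 6 0 7 4 10 11 13 3 6 2 27 6 25-1 6-6 5-7 2-9-2-8-6-5-9 0-11 3-30-2-10-5-8-6-5-7-3-33-6-21-8-11-9-4-12 10-51 4-8 7-6 7-3 8 0 16 6 9 7 24 31 9 5 8 1 6-3 6-7 10-32 10-17 13-9 16-4"/><path d="M591 81l-18 1-19 7-15 10-20 21-9 7-10 1-8-3-3-6-2-8 1-9 3-9 27-49 14-20 3-7"/><path d="M566 17l3 10 7 10 8 5 7 0"/></g><g data-elev="760"><path d="M71 591l16-32 17-20 3-9 0-12-3-9-6-7-17-8 0-3 3-3 8-2 16 3 11-1 10-5 30-18 23-8 6 1 15 8 14 4 23 3 5 0 1-3-16-30-6-6-8-4-7 1-20 6-16-11-9-1-7 3-28 17-12 4-12 2-15-1-10-7-5-9-1-23-7-21-1-10 6-12 16-17 5-7 9-32 6-12 8-6 10-1 53 7 15 0 7-1 3-3 0-3-7-9-29-16-13-11-6-11-20-44-5-7-7-4-22-6-12-5-13-9-17-16-3 0-2 2-1 14-3 8-18 19-5 2-4 0"/><path d="M303 591l3-4 14-13 4-7 0-9-7-7-9-3-23-1-21-9-9-2-7 1-17 10-12 1-13-6-18-16-5-2-9 4-24 21-19 6-6 4-4 5-3 9-1 18"/><path d="M524 470l12-1 12-8 7-9 0-9-10-26-6-10-8-6-15-4-7-4-5-6-10-15-2-9-1-24-9-26-5-7-6-2-21 7-24-1-30 5-31 0-14 5-10 10-7 15 1 17 15 34 11 14 7 3 9 2 25-3 11 0 54 13 16 10 29 28z"/><path d="M591 333l-9 1-10 7-17 13-3 8 2 5 6 2 31-2"/><path d="M17 123l6-2 15 2 6-2 28-31 33-19 9-8 6-7 3-9 1-30"/></g><g data-elev="800"><path d="M17 317l4 1 10 12 8 6 11 1 9-2 7-6 6-11 6-19 1-15-3-18-3-6-6-5-11-3-39-3"/></g>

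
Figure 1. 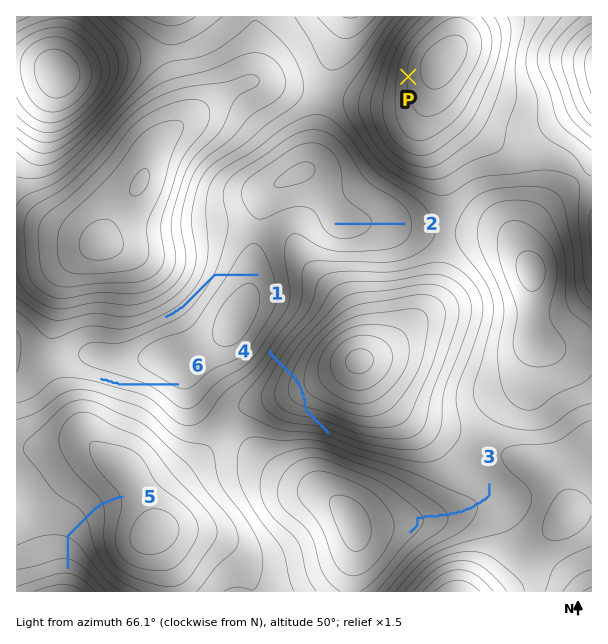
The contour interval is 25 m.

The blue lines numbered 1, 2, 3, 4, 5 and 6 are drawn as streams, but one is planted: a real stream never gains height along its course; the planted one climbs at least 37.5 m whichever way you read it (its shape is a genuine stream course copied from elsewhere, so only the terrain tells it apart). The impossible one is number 4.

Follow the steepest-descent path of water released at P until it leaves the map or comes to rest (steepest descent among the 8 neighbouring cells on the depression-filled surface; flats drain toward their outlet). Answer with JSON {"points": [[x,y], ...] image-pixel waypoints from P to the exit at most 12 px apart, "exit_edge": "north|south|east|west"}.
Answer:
{"points": [[408, 77], [396, 77], [384, 77], [372, 74], [360, 62], [348, 50], [348, 38], [348, 26], [348, 17]], "exit_edge": "north"}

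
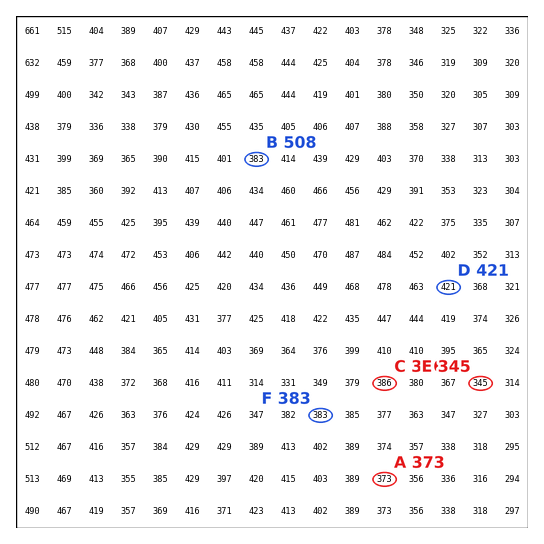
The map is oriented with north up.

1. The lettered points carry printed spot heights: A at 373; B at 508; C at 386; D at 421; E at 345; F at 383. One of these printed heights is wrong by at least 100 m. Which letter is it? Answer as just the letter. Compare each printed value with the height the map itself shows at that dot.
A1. B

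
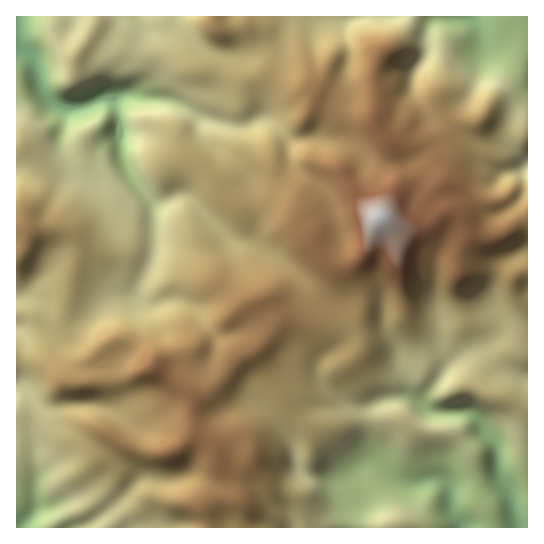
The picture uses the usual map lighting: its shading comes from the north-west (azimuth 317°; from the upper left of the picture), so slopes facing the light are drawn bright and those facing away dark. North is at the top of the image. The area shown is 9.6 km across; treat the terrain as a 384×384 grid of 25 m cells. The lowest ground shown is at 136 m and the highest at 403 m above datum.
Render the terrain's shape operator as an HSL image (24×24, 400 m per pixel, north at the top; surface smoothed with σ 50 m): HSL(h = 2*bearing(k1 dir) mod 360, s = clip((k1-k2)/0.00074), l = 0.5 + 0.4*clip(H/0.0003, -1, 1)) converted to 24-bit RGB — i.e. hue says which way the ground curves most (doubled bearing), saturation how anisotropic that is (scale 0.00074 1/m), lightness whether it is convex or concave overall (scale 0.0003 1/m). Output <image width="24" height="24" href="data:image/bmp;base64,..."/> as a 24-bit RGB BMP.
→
<image width="24" height="24" href="data:image/bmp;base64,Qk32BgAAAAAAADYAAAAoAAAAGAAAABgAAAABABgAAAAAAMAGAAATCwAAEwsAAAAAAAAAAAAAGmJP109L5V/bIsEkvTtktVORbTkvbB4YePRPlo5Nu51EU9NycDSEhL9xV6a9VkOtRInGwtDkrYvUx8yaWhJyc7BLtNeUNBVdUj+dr0JjUpU0uWxGnWk6MbOliqrqla7zz7fftlHJvOvCqyZpWa7azOjsTTKObWB7YYRyarJRc2dK046GMBVgttOda8RdbBJ3UEqeSZ6ayI66nlWCprx6ZnMjNCgHITgCUlUSrddgszk1j+GHM5xpWwoAVVIfQ3VKZ5Zlhj46gWw2b3AoTzhzweZ9IwdA0c5vfEugjGiKWHtYrnlzwE9Sh6z9zcz/5NP4G4zJldCYZHu00uHCYBpz4zpasXqhTIBXO1hBb0hSuaV0XXhYTZuI2PPaFgAz3uaei1OcbYakhligp9vvzv39ch1ZTF00sFtIk9mgYWmroMzCvWZxUQZLmNuzuI7HrpvMSTKbbZOxwezrztj909r4oQxxSQY0weKQiXfAeCohNakAbI8AMxYGfVpTgn5ibn9J189mOGorZII0ahg2eciXaJ1ZaJtUjzo0G6GBa+PF2ukuMwgAMysAMwAIePCRi9myRhIj1Xig0dP6ma77WWjcfjgrZYYpf+nCjn3H2pWrKzZKWZhzjKF3h6t8iCpcpIlRgKh0J6kvcxgzFLHN69D7y+f/qNrhbIOsLnLNnu/RrWe1q1NCP0yDiGL31e/2RjmUZng/v0KA02ewRqhWYYNxn3pZOTys0LDNjrZ/OEB0YmCjX6S4JX09rpNvkElDp3I/QFbAmKNfQnJWvXnYvpXXHefKvtRn1jLU2LraITWCxISu3arITmN9kWJpTpt6WZJO1MapSiFoe6BHUJaOlX1VU3g8XpyDupiRdrQ9mHljaq9XJWdGmMpnm1GGfTdqgL6AoiV53jJuU5w8k5tUvoG9gaC5f3qof1eTztFqYhJ4q+OlLz+ArmlwirqzTlyItrFciq5Oi1huwLF/SXFdXn84W0w1cHUxcmEbTxkXUcRXz5/UnIrDe7icgGKNfURQd3FU06duQBRwzuxsGA8k5NwaQXsqUSpMucpjLacdVH11yK+McmR2d3xlPop4fVe6imq+nrfKj8m1WJaVlbeJvGumZxhEqVhLpadmj2s2rRdpwfqPDgY+9fPWW4zTGTh86M614uqxJWFktKVtmHCge5quf6icIEZjn6GAfqRqjKhyfVl4hntIQQoYvptGlNvLplTs6lu5fvfM3k9sGTx/ye2OqzE9FIU/JcUd5LqqOjyycMWdhMa/Zlebt5qKHCBimYNpl8eHhDdfeFUpcipNVmu6sdnBabCEGQso+dK0ScR20nS8UWyiOn2HssTn3bv2JCDHydmvS1a5p8bDkV2Zd1F2r7+RGBRgsrucx1s0dRg5nMyrOFaZlsO0mLKIjESUOxJj3vPYwN7cQkCkyHjMfr3ZVMVXFWUh7nHy2760VYennXdmfkNqeqGCojnPSgERRoAVdRw5ot66dJmkZF6cYpR7sbiVUBNUafWVcdO334aURTl0n39cjb5kU4POnn3zAKzmsJwnnpdXa0dbh39pgdWEMwAx1+nIeXa9ddHEi7quhVuIflhjU8R/kCI2Ih/PyP7UUSxQppIytEmweLGiwseRf2RNIE4MAHgDos+WWKmPmDaefLJhPxWpPQ3NutCvoICwkdTGhT6LdWm6gYrCJlvKg8zmU+LJtyMkRRIpteBpP4NXZqRYqJh0nlGMicLPnhg/zsawdm/BFzXj99TmBxRucpsXj7hfxOvLMDKbtS0qhowflb5FZQI2tccHVm0fbSdDc9uEh9KscqCxfmemn1Jm1YtQJnhNoqXgsuKGehlbMjMAToUAtQDIofvqWPLVtCYANwEGrbgxuZ5fHkIZP4mG69jGV5y7N1+24Oa2T62DfWS6oTxPTNCrx4jo053pObJ+kOVcMwAv+N7TC60MHSwHJDMBZU8QiF81bMB3WGKAtpuQT1CtWZe/utCqdK+wMDyF29JvqMeABh9V5tnVkau8HoON6oGWsFdZoBOSMQ5T9fTWqoDYc2zejJXTWYG4kbTIprTMZIC2a5Knnoe2RmKCkceC4ZWeCBA37cKZ6ec/AjElrcAyubRcMi1IhFtCzYJsMAMsWd2UoOW4xV+RZnWjdJmwb3SzeaGYdyM0poAMPHsvYJNESZWUYcx9cslpOQC11/T059f0c1f2DyiOxat+PzFagH5dq5t2Lh+D0+bEPHd+3KOXUJi0a2Wbl1aIVkiYxzLy1PfoknrXkLbEV52ZgndSWIM5DUweWdgAik0Q/yFJDm9ArHguciaDoIyCjJqA"/>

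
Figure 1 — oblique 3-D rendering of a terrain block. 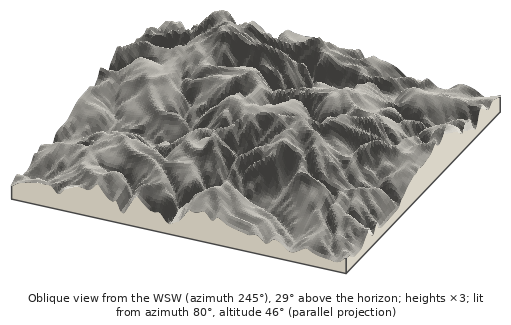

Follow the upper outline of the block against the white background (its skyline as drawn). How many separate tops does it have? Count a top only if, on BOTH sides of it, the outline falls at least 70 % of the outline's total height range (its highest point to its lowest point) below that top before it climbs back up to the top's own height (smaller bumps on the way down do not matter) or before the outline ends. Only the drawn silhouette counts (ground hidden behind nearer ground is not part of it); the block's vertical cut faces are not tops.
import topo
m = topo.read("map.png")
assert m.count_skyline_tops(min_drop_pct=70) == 0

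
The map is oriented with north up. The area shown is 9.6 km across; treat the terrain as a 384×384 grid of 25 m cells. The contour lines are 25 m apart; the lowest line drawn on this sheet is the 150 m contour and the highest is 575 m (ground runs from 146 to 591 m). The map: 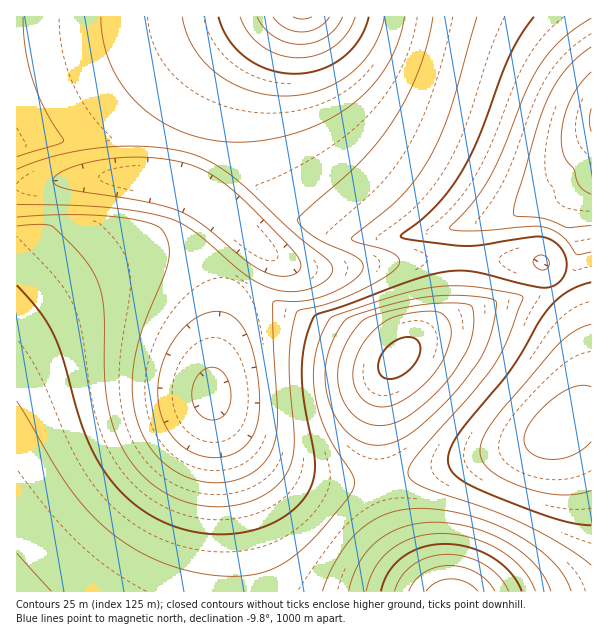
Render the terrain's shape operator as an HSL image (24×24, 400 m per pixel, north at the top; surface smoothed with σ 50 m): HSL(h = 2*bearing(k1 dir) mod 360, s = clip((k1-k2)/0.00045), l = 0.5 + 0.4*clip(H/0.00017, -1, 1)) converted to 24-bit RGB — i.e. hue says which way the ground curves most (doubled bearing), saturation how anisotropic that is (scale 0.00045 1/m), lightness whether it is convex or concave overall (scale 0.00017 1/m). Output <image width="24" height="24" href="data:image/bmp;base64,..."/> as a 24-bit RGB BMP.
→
<image width="24" height="24" href="data:image/bmp;base64,Qk32BgAAAAAAADYAAAAoAAAAGAAAABgAAAABABgAAAAAAMAGAAATCwAAEwsAAAAAAAAAAAAAf4OCf4SDf4aFfoiIfoiKfYaMfYONfH6OfXuOf3mOfHWNcG2LYmWLWWmSW36lfqu8sNDR1uHe3+Lj0cXVs5TFk2W5f1CtfFehf4SCf4aDfoiFfYuJfI2Ne4qPeoWReX6Re3mSgHeRgHWPdnCMaG6IX3yNWqajaLaghsCeo8Wiv8CsuJihsXOlp1OskFCfiViZf4WBf4iCfYuEfI6HepCMd46RdYaRdHuRd3ORgHORhnKQgnKKc3GBaYp/WZh0UaZkV7FVgbBjpqlroHZkmFhtkVF+jlOKjV2Pf4eAfoqAfI2AepCDdpCGco+Mb4WNbXeKcWyKf2yLjGyMimyAhG5vfIpoZY5VWJRGXJc/bpVBhI1Ig3BNfFRQe1Nhfllyg2N+gIh/f4t+fI97eJB7co98bYl/aYGCZnB8aWR7emN+hWF6il5ukWlflIRZiZNMcJA+YYo2YIE2Z3g8cHBFbGFNbFpWcV9kd2hwg4l/g41+gY97e5B2cItwaoFxZHVxXmVsYVtqcFhve1VriFNjnV1TpndPp5dJj59BbJA6Wn45V3A9WmlDX2dNY2dXaGlgb21ohol/iI1+iJB7g491eYhvanpoYGtlWFtgWFJeZFBkck9nhVBoqFZatnZiuptpsrVkgqRUYIVLU3NGT2xIUWpNVWlUW2tcY25kiImAjY1+j5B7jo92hIZwc3ZpYGVhVFRcUk5bWE1galFuhFmAp3CGvY6QybGkw7ukqKiGeo5tXYBgVXdgU3BeVXFiWXBmX3FoiIeAjYl/kIp8j4d3iH5xeXBraGJnVlVgTU1gTUxlVlNzaWCJm4elwbG61cfJ0be7vaWqoZWeeo+RZX+BXYOAWnx8XHd3YHV0h4SAjIV/j4R9kH95jHZzgG1ycmVzXFlrUFVpTlpvUmZ9XHqUgpqosLW6yrnA1r7J0rjHv6a+moOme4qfZXqRX3OGXnB+YnB5hoKBioKAjn9+kHt8j3Z9iXB/e2l/ZF94Vl92UWl7UXuHVpWZaKaglaiita2xyrW/0rXFy6HBuZ29lIKncGyWYWSIYGR9ZGx6hIGBh4CAjH+Bj3yCkXmFj3SKg26JbWeEX2mCWHaFUqKpre7/v+X/w9r/zdD+2s795c3+6Mz/69D7yJ3clG6jdWKCZ2R5Zml2goCBhYCBiX+DjX2GkHuKkHeQhnOPdm6MaHCLmfLrlf//O1AaJicMIysINEAKSlUMZGkRgXcayHMe/1vr15b/wZr/+5P/gml+gICBgoCChn+DiX6GjXyLjXqPh3eQeHWUzv3zHNnpJg0SJxIMMScKKS0GJC8ELzoFPkgIUlULWlQNVk8PTEYPJiMNIxAW+r+bjIKcgX+Dg3+DhX6FiH2Jh3yNiKS6zP/4rxl8NwwfNw0aTxITV/qOqNH/mKz/fn7/mFP/1XIRdGwWWVUQSUUQJR0OGyES2/uzuYv/0L7/1c3+0M79ztH9zNj/oc7/eBMiQgwfOgwfgBlEzP/1j9HSb4Z7aYBtZ4JtaWmdspXe5dD76M3+5sz/p5P/zPb/r4KsKj0LMT4LOUALQUIMQz0MRDQMRygMPA4MMgsUtxqTzP/we5OSeoGBd397c310bnluandranZqfHlxlHZ+qnyQpHiTl26csH2mJDIKKTMKLTMKMjMKMy8KMScKLB0LPBwTcfn/y/nye4GJe32Fe3yEfHuBe3p+d3t6cnl2bXhzcHdzf3Z3lHd/pXiImmp9j2GD2cn+uqf/mYz/fnz/go7/mrD/wNj+zuv9g6y1e4CGen+JenyKfXqKgHqIgnqFf3qBeHh8cnp5b3l4c3l6hHiBmXmLqXqXn2uXfH59fH6BfH2IfH6OfH+LfH+De4CAe4OCeoeHeYeMeISRd3yTfXeUhXiSiniOiXmIgnmCeHh8cnp7b3t7c3l+hHmLnH+eqoeufH58fH18e318e318e318e398eoJ+eYiBeI+JdZWWc42ccXugenCgjXKemHWZkneLiXmDgXuAd3x9cH5+boCBcoKIfYSUjYykfH58fH17e317e317e357eoF6eYZ7d459dJiFbqGWZ5ynYHeqc1+qmmSoo2yXmnSHkHmAhnx+fH+AdIGAboWBa4qFcJKMfZqVfX18fH17fH17fH17fH96fIJ6e4p4dpR0baB0YKh+T6ecRGqbZUKZpEybqF19oW5zlnp3i4F8goN+eYR/cYZ/a4p8aI55apJ2fX18fX17fH17fH17fX96f4R5go13g5lxeqRmWaZPN4VNH0FLPBxGfzNJpFpNpX9nm4p1j4t7hYh9e4V8dYd7b4h3aYlvZYln"/>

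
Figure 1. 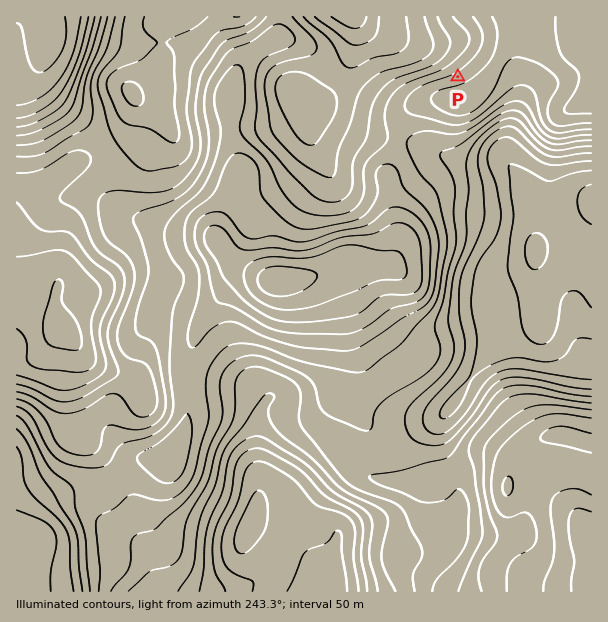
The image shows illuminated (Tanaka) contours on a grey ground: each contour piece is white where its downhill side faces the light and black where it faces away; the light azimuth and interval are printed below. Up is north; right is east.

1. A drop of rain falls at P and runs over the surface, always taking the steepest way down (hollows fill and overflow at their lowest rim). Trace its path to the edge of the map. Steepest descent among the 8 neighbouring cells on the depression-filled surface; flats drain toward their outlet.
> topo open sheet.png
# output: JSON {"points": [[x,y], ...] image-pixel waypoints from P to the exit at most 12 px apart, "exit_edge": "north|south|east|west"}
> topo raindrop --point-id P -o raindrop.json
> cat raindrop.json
{"points": [[458, 77], [446, 65], [434, 53], [422, 48], [410, 44], [398, 42], [386, 39], [374, 30], [362, 18], [360, 17]], "exit_edge": "north"}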